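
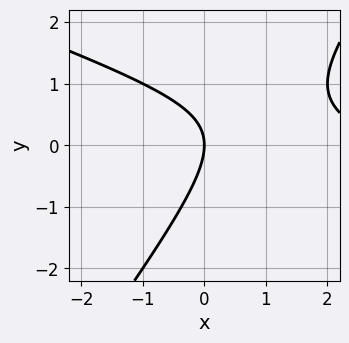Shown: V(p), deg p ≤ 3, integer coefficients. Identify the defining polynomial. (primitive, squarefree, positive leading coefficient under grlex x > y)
(a) deg p = 2. A generic line meets the curve in up to 2 points.
(b) Against the integer gridlines: it meets the x-axis at x = 0 (among the integer gridlines); it meets the y-axis at y = 0 (among the integer gridlines).
(c) Solving for integer coefficients yields p as stated.

x^2 + 2*x*y - 2*y^2 - 3*x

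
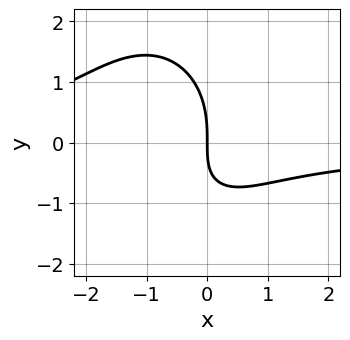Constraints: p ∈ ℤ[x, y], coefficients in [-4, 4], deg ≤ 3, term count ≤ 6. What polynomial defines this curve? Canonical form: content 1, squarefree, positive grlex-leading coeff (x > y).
Degree: the shape is more complex than any degree-2 curve, so deg p = 3.
From the visible intercepts: it meets the y-axis at y = 0 (among the integer gridlines); it crosses the x-axis at the gridline x = 0.
Together with the visible shape, these determine p as stated.

2*x^2*y + y^3 + 2*x*y + 3*x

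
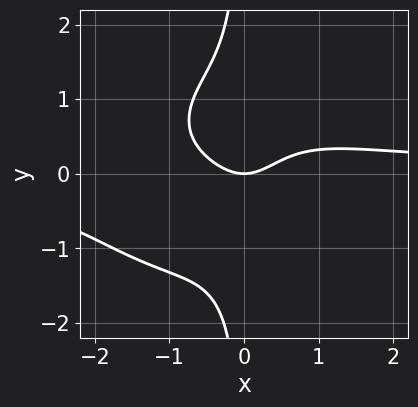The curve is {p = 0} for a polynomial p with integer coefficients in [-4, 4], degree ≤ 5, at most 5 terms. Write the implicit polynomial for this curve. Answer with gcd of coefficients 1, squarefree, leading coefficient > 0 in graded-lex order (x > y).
(a) deg p = 4. The shape is more complex than any degree-3 curve.
(b) Reading off the gridlines: one x-axis crossing is at x = 0; one y-axis crossing is at y = 0.
(c) These observations pin down the coefficients.

x^3*y + x*y^3 + x^2*y - x^2 + y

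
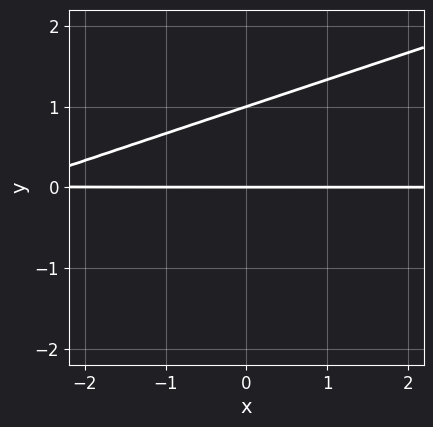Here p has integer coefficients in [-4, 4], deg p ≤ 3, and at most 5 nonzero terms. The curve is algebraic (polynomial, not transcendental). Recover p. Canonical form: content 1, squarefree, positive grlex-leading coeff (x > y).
(a) deg p = 2.
(b) Against the integer gridlines: the y-axis gridline crossings are at y ∈ {0, 1}; the visible x-axis segment lies entirely on the curve.
(c) Together with the visible shape, these determine p as stated.

x*y - 3*y^2 + 3*y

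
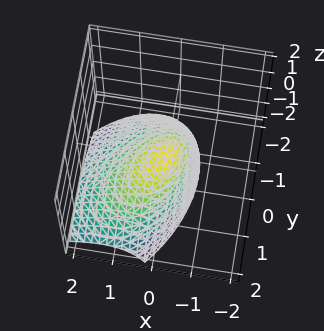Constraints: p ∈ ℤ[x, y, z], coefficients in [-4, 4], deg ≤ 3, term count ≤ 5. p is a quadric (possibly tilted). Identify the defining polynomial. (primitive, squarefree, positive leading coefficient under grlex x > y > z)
1. deg p = 2.
2. Checking where it meets the axes: one z-axis crossing is at z = 0; it meets the y-axis at y = 0 (among the integer gridlines).
3. Fitting integer coefficients to these (and the overall shape) gives p.

3*x^2 - 2*x*y + 3*x*z + 2*y^2 + 3*z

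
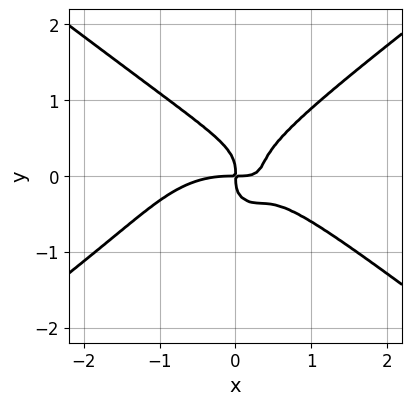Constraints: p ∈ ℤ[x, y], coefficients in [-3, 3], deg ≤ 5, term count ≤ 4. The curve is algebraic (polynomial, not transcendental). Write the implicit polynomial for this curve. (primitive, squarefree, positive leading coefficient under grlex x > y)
First, deg p = 4.
Then, from the visible intercepts: it crosses the x-axis at the gridline x = 0; it crosses the y-axis at the gridline y = 0.
Finally, assembling these constraints gives the stated polynomial.

x^4 - 3*y^4 + 2*x^2*y - x*y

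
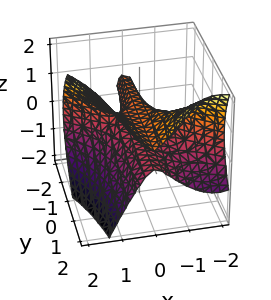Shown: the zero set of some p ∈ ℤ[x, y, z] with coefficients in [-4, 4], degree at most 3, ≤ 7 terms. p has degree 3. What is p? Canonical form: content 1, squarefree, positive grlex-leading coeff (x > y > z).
2*x^3 + 3*x^2*y - x*z - 3*z^2 + 2*z

deg p = 3. A generic line meets the surface in up to 3 points.
Checking where it meets the axes: it crosses the z-axis at the gridline z = 0; it crosses the x-axis at the gridline x = 0; every point of the y-axis in the box is on the surface.
Together with the visible shape, these determine p as stated.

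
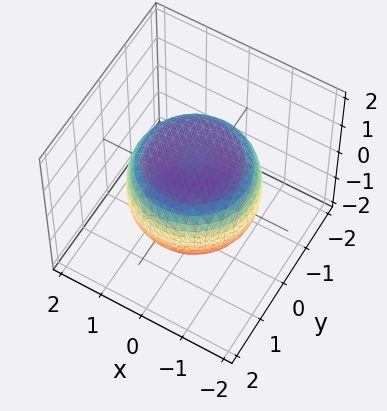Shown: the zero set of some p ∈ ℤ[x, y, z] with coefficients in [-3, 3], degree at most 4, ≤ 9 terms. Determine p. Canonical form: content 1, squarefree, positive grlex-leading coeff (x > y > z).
Degree: the shape is more complex than any degree-3 surface, so deg p = 4.
Symmetries: the surface is invariant under rotation about z: p = q(x² + y², z).
Observable constraints: a circular section at z = -1 has radius exactly 1; the z-axis gridline crossings are at z ∈ {-1, 1}.
Solving for integer coefficients yields p as stated.

x^4 + 2*x^2*y^2 + y^4 - x^2 - y^2 + 2*z^2 - 2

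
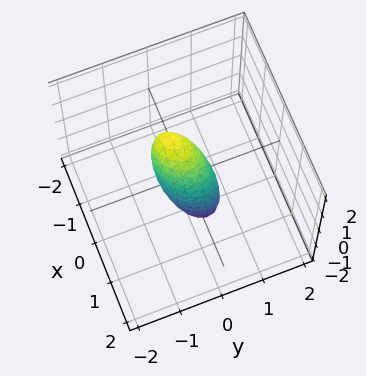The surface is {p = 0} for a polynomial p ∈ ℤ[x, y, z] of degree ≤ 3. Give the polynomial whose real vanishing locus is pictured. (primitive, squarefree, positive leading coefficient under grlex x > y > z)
3*x^2 - 2*x*y + 2*x*z + 3*y^2 + z^2 - 1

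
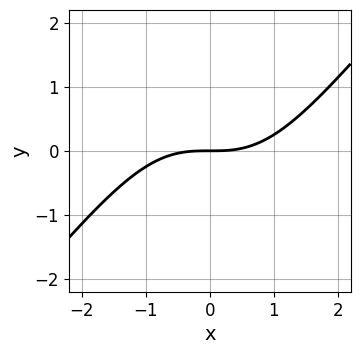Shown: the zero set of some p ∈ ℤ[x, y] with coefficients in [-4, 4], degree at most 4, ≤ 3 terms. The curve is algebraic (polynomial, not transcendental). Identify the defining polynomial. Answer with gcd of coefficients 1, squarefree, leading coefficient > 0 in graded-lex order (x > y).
(a) deg p = 3.
(b) From the axis intercepts and sections: it meets the x-axis at x = 0 (among the integer gridlines); it crosses the y-axis at the gridline y = 0.
(c) Together with the visible shape, these determine p as stated.

x^3 - x^2*y - 3*y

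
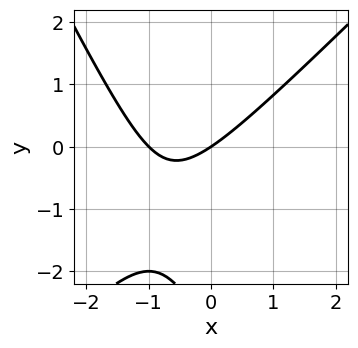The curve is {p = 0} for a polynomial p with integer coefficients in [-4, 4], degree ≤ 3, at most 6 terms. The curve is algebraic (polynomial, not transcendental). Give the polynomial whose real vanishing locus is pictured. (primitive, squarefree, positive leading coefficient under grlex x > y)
2*x^2 - x*y - y^2 + 2*x - 3*y

1. deg p = 2.
2. Reading off the gridlines: it crosses the y-axis at the gridline y = 0; among the integer gridlines, it crosses the x-axis at x ∈ {-1, 0}.
3. Together with the visible shape, these determine p as stated.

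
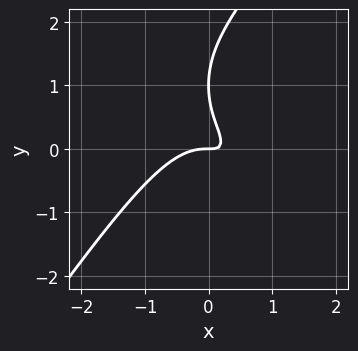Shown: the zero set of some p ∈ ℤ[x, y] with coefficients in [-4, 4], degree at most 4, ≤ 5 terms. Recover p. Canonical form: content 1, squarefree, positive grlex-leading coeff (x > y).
(a) deg p = 3. The shape is more complex than any degree-2 curve.
(b) Checking where it meets the axes: one x-axis crossing is at x = 0; among the integer gridlines, it crosses the y-axis at y ∈ {0, 1}.
(c) The integer polynomial consistent with all of this is the stated p.

3*x^3 - y^3 + 3*x*y + 2*y^2 - y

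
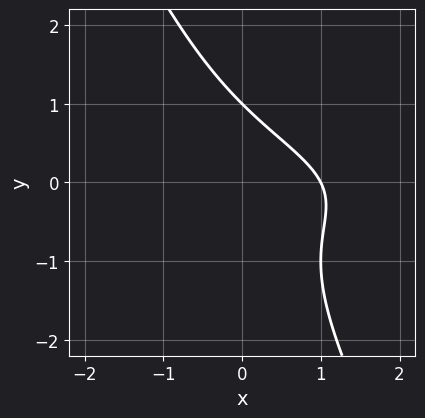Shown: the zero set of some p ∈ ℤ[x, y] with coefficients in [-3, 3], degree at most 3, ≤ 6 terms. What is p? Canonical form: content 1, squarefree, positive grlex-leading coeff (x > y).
2*x*y^2 + y^3 + 2*x + y - 2

First, degree: a generic line meets the curve in up to 3 points, so deg p = 3.
Next, from the visible intercepts: it crosses the y-axis at the gridline y = 1; one x-axis crossing is at x = 1.
Finally, solving for integer coefficients yields p as stated.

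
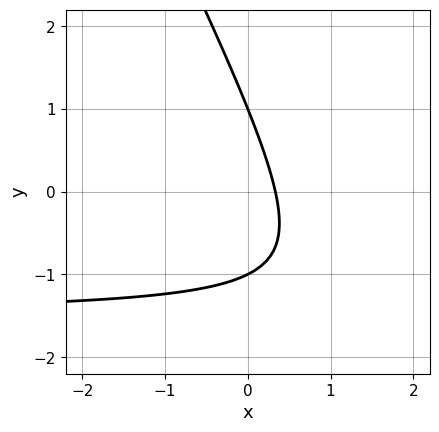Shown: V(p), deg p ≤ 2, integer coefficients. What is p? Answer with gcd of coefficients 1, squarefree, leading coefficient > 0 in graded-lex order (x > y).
(a) The degree is 2 — the shape is more complex than any degree-1 curve.
(b) Reading off the gridlines: the y-axis gridline crossings are at y ∈ {-1, 1}.
(c) Putting this together gives p.

2*x*y + y^2 + 3*x - 1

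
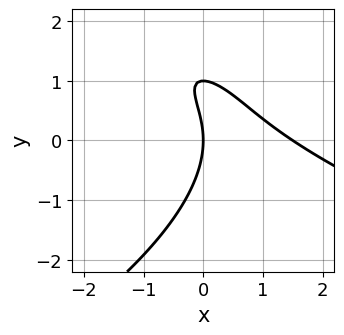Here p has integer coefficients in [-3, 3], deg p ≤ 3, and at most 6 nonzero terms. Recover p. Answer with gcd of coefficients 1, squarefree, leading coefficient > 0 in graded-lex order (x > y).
1. The degree is 3 — the shape is more complex than any degree-2 curve.
2. From the axis intercepts and sections: among the integer gridlines, it crosses the y-axis at y ∈ {0, 1}; one x-axis crossing is at x = 0.
3. Solving for integer coefficients yields p as stated.

y^3 + 2*x^2 + 3*x*y - y^2 - 3*x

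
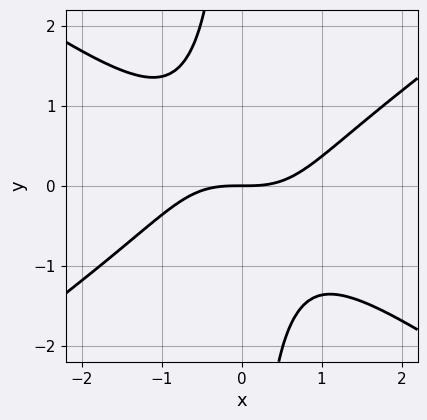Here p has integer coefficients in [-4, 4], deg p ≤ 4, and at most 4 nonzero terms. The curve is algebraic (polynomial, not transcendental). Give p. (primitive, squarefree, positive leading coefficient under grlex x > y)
x^3 - 2*x*y^2 - 2*y

(a) deg p = 3. A generic line meets the curve in up to 3 points.
(b) From the visible intercepts: it crosses the x-axis at the gridline x = 0; it crosses the y-axis at the gridline y = 0.
(c) These observations pin down the coefficients.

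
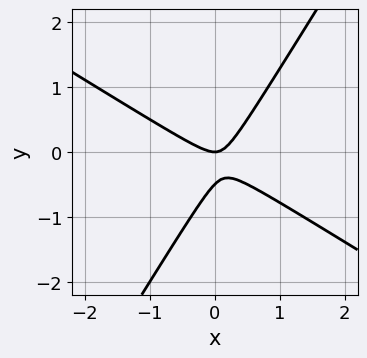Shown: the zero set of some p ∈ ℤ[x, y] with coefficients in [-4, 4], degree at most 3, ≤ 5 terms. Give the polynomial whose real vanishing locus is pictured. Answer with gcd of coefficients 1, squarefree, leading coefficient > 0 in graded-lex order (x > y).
The degree is 2 — no degree-1 curve has this shape.
Reading off the gridlines: it meets the x-axis at x = 0 (among the integer gridlines); one y-axis crossing is at y = 0.
Matching integer coefficients to the picture gives p.

2*x^2 + 2*x*y - 2*y^2 - y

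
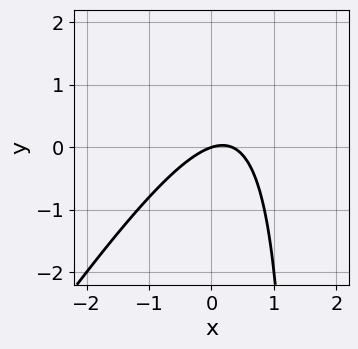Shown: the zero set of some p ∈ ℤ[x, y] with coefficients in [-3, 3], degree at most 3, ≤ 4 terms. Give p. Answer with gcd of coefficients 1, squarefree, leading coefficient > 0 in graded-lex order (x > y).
3*x^2 - 2*x*y - x + 3*y

Degree: a generic line meets the curve in up to 2 points, so deg p = 2.
Reading off the gridlines: one x-axis crossing is at x = 0; it crosses the y-axis at the gridline y = 0.
Fitting integer coefficients to these (and the overall shape) gives p.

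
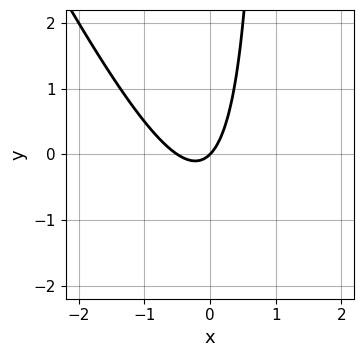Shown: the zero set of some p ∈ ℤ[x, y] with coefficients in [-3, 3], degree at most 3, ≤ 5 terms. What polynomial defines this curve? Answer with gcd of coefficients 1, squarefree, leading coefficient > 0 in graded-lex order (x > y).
2*x^2 + x*y + x - y

deg p = 2.
Observable constraints: it crosses the y-axis at the gridline y = 0; it crosses the x-axis at the gridline x = 0.
Solving for integer coefficients yields p as stated.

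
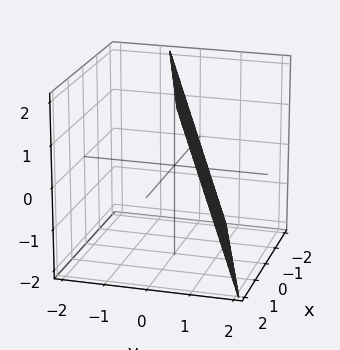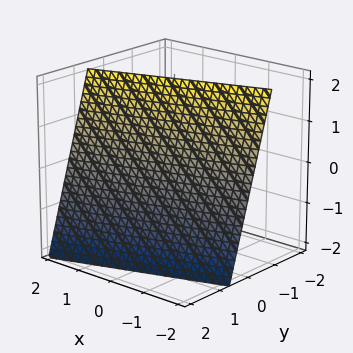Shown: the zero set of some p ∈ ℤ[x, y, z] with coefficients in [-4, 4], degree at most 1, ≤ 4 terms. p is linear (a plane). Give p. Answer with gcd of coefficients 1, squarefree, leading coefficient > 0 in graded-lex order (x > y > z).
First, the degree is 1 — every cross-section is a straight line — this is a plane.
Then, against the integer gridlines: it meets the x-axis at x = -2 (among the integer gridlines); it meets the z-axis at z = 2 (among the integer gridlines).
Finally, together with the visible shape, these determine p as stated.

x - 3*y - z + 2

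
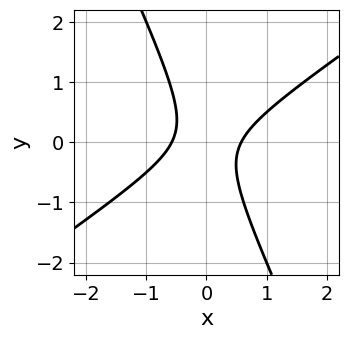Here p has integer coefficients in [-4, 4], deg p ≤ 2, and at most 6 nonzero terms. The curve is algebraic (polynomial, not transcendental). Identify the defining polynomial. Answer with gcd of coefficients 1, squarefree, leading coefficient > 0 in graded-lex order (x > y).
3*x^2 - 3*x*y - 2*y^2 - 1

First, deg p = 2. No degree-1 curve has this shape.
Next, reading off the gridlines: no y-intercept at any integer in the box.
Finally, solving for integer coefficients yields p as stated.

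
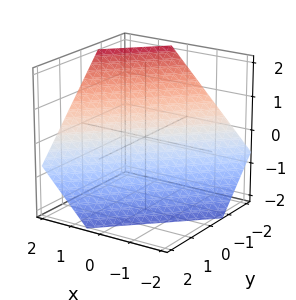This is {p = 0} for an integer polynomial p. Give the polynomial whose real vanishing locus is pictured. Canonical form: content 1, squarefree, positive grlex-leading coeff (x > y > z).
First, degree: every cross-section is a straight line — this is a plane, so deg p = 1.
Finally, matching integer coefficients to the picture gives p.

3*x - 3*y - 3*z - 2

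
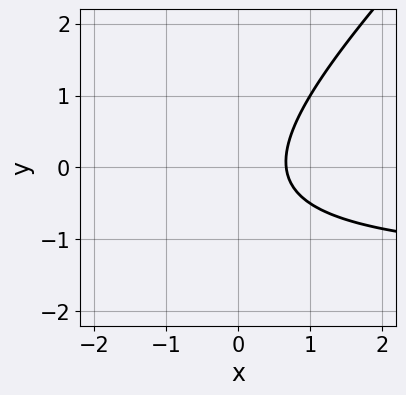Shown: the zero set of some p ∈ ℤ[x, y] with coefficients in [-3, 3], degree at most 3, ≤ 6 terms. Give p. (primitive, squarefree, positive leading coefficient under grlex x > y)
2*x*y - 2*y^2 + 3*x - y - 2

1. deg p = 2.
2. Checking where it meets the axes: no y-intercept at any integer in the box.
3. The integer polynomial consistent with all of this is the stated p.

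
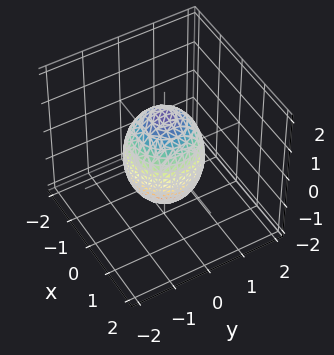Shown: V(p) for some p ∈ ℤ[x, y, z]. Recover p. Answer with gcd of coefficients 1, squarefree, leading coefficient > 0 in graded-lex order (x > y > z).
2*x^2 + 2*y^2 + z^2 - 2

1. The degree is 2 — no degree-1 surface has this shape.
2. By symmetry, every cross-section ⟂ z is a circle, so x, y appear only via x² + y².
3. Checking where it meets the axes: the x-axis gridline crossings are at x ∈ {-1, 1}; among the integer gridlines, it crosses the y-axis at y ∈ {-1, 1}.
4. Assembling these constraints gives the stated polynomial.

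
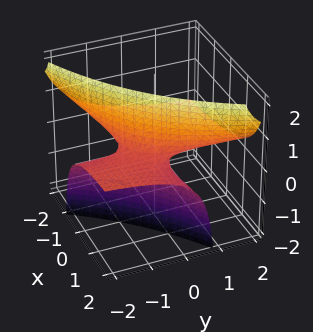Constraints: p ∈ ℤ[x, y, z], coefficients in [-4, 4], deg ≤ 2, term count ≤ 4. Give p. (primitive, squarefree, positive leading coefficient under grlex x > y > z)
x*y + 3*x*z - 3*y*z - 3*z

The degree is 2 — the shape is more complex than any degree-1 surface.
Observable constraints: every point of the x-axis in the box is on the surface; it crosses the z-axis at the gridline z = 0; every point of the y-axis in the box is on the surface.
Solving for integer coefficients yields p as stated.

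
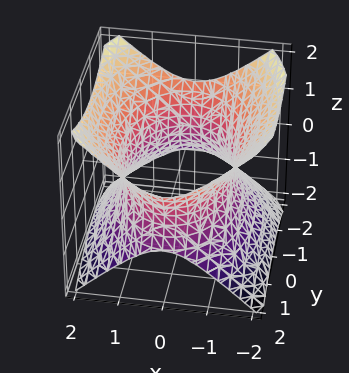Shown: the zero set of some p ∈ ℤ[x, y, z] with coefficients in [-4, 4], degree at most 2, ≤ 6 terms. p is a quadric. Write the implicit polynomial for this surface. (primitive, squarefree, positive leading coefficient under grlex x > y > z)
2*x^2 + y^2 - 2*z^2 - 3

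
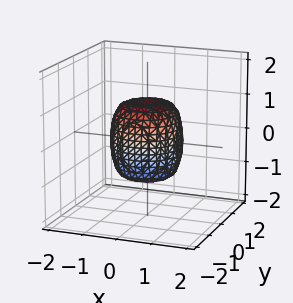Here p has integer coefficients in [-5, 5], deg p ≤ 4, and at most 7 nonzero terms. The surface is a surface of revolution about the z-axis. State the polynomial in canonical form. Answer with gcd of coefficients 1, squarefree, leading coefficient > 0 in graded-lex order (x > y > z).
First, the degree is 4 — the shape is more complex than any degree-3 surface.
Then, symmetry: the z-axis is an axis of rotation, so x and y enter only as x² + y².
Then, against the integer gridlines: a circular section at z = 1 has radius between 0 and 1; the x-axis gridline crossings are at x ∈ {-1, 1}.
Finally, the integer polynomial consistent with all of this is the stated p. Check: (0, -1, 0) on the y-axis lies on the surface, and p(0, -1, 0) = 0. ✓

2*x^4 + 4*x^2*y^2 + 2*y^4 - x^2 - y^2 + z^2 - 1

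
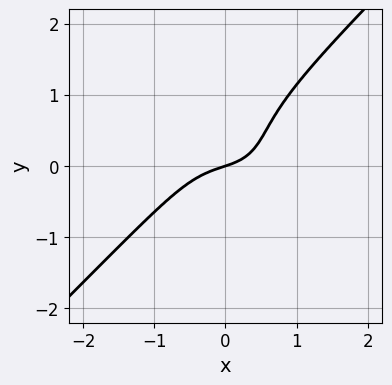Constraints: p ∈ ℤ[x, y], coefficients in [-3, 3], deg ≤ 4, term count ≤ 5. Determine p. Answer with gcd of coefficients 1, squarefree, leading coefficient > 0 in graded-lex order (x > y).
3*x^3 - 3*y^3 + 3*y^2 + x - 3*y

1. Degree: a generic line meets the curve in up to 3 points, so deg p = 3.
2. From the visible intercepts: one x-axis crossing is at x = 0; it meets the y-axis at y = 0 (among the integer gridlines).
3. Assembling these constraints gives the stated polynomial.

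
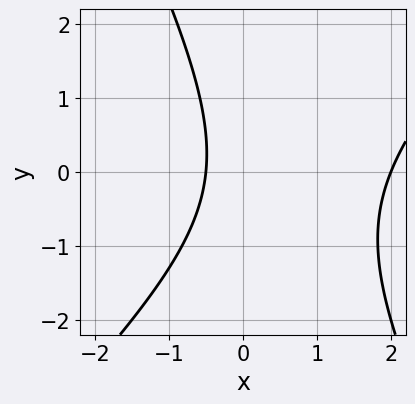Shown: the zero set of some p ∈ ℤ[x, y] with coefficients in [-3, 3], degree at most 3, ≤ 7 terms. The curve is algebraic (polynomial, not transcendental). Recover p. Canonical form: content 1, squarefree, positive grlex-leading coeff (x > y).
2*x^2 - x*y - y^2 - 3*x - 2

First, deg p = 2.
Then, checking where it meets the axes: it misses every integer gridline on the y-axis; one x-axis crossing is at x = 2.
Finally, the integer polynomial consistent with all of this is the stated p.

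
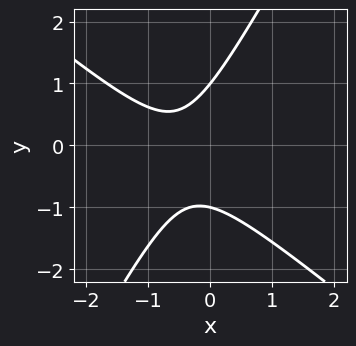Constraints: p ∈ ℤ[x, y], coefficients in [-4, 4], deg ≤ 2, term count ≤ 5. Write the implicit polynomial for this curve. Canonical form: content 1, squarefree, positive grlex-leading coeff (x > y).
3*x^2 + 2*x*y - 2*y^2 + 3*x + 2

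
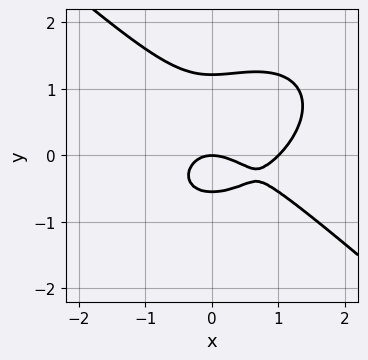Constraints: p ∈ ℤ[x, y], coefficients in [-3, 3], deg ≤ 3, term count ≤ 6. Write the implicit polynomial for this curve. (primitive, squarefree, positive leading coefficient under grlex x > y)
(a) The degree is 3 — a generic line meets the curve in up to 3 points.
(b) From the axis intercepts and sections: among the integer gridlines, it crosses the x-axis at x ∈ {0, 1}; it meets the y-axis at y = 0 (among the integer gridlines).
(c) Matching integer coefficients to the picture gives p.

2*x^3 + 3*y^3 - 2*x^2 - 2*y^2 - 2*y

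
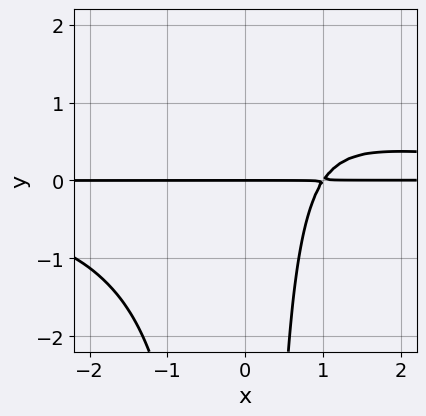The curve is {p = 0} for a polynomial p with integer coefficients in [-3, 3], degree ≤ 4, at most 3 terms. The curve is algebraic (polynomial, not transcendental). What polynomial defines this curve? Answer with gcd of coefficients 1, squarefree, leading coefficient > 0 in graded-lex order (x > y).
(a) Degree: a generic line meets the curve in up to 4 points, so deg p = 4.
(b) Reading off the gridlines: one y-axis crossing is at y = 0; the visible x-axis segment lies entirely on the curve.
(c) Solving for integer coefficients yields p as stated.

2*x^2*y^2 - 3*x*y + 3*y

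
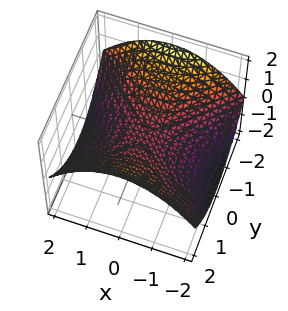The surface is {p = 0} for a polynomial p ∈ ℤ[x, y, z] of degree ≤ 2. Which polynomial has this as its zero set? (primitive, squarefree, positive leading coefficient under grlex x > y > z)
x^2 - y^2 + 3*z

(a) deg p = 2. A saddle surface; a quadric.
(b) Symmetries: the y ↦ −y reflection is a symmetry, so y appears only in even powers; mirror symmetry x ↦ −x ⇒ only even powers of x.
(c) Observable constraints: it crosses the x-axis at the gridline x = 0; one y-axis crossing is at y = 0; one z-axis crossing is at z = 0.
(d) Together with the visible shape, these determine p as stated.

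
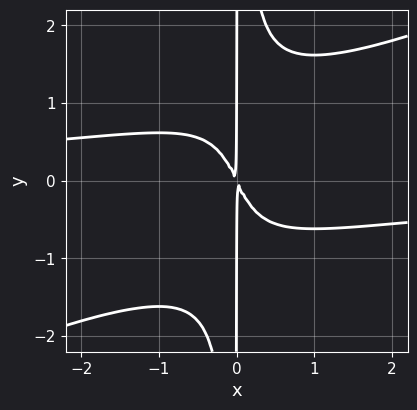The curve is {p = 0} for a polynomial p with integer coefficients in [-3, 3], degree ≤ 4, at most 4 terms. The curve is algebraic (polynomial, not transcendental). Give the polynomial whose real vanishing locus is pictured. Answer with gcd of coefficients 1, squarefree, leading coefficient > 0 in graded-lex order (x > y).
x^3*y - 2*x^2*y^2 + 2*x^2 + x*y

First, deg p = 4.
Then, reading off the gridlines: every point of the y-axis in the box is on the curve.
Finally, putting this together gives p.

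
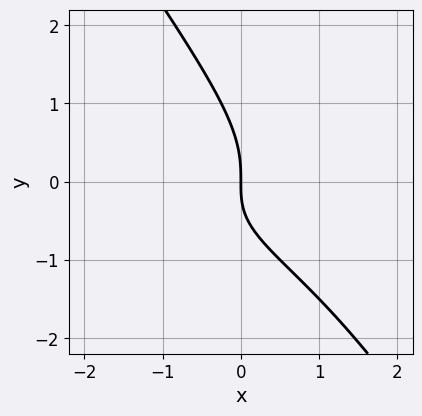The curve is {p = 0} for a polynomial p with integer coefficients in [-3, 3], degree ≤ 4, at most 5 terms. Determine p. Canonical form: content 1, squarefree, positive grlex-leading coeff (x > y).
(a) Degree: a generic line meets the curve in up to 3 points, so deg p = 3.
(b) From the axis intercepts and sections: one x-axis crossing is at x = 0; one y-axis crossing is at y = 0.
(c) Matching integer coefficients to the picture gives p.

3*x*y^2 + 2*y^3 + 2*x*y + 3*x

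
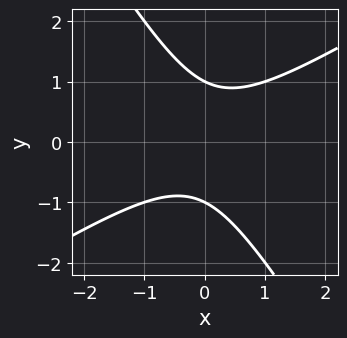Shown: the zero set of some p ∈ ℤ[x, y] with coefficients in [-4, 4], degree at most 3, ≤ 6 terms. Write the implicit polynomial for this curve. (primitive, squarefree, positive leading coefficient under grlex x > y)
x^2 - x*y - y^2 + 1

deg p = 2. No degree-1 curve has this shape.
Checking where it meets the axes: it misses every integer gridline on the x-axis; the y-axis gridline crossings are at y ∈ {-1, 1}.
These observations pin down the coefficients.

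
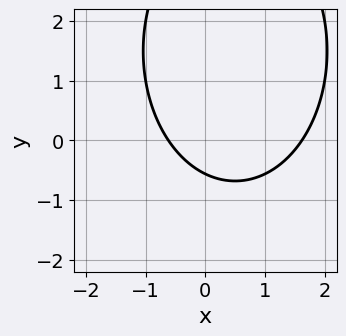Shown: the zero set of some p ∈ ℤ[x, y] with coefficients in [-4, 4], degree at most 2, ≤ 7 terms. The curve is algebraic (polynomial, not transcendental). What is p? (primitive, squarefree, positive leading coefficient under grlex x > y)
deg p = 2. A generic line meets the curve in up to 2 points.
The integer polynomial consistent with all of this is the stated p.

2*x^2 + y^2 - 2*x - 3*y - 2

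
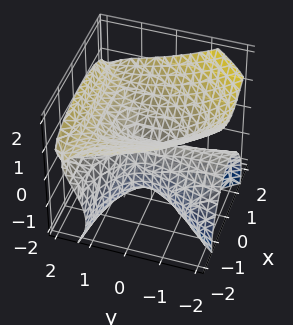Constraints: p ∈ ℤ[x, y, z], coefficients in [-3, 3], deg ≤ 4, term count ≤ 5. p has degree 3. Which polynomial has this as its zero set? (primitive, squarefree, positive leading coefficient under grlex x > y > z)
1. Degree: the shape is more complex than any degree-2 surface, so deg p = 3.
2. From the axis intercepts and sections: it meets the x-axis at x = 0 (among the integer gridlines); every point of the y-axis in the box is on the surface.
3. These observations pin down the coefficients.

2*x^2*y - 2*y^2*z + 2*z^3 - 3*x^2 + 3*z^2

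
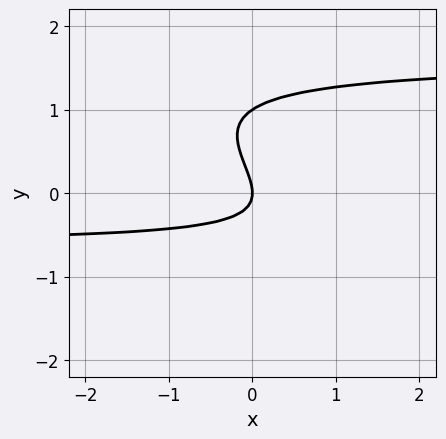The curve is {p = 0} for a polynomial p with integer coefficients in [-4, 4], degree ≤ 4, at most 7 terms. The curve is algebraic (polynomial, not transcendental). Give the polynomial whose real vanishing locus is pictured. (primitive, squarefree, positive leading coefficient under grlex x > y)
2*x*y^2 + 3*y^3 - 2*x*y - 3*y^2 - 2*x

First, deg p = 3.
Then, from the axis intercepts and sections: the y-axis gridline crossings are at y ∈ {0, 1}; it meets the x-axis at x = 0 (among the integer gridlines).
Finally, solving for integer coefficients yields p as stated.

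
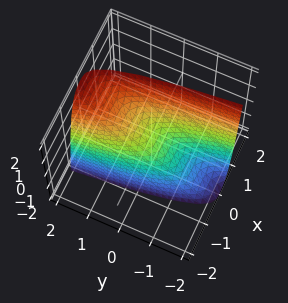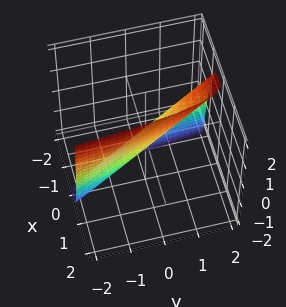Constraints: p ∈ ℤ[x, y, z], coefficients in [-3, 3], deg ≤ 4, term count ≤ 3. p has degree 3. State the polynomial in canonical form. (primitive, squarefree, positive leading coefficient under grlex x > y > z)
3*x^3 + y - z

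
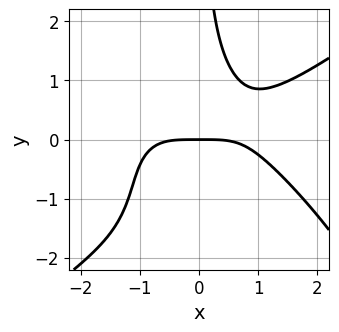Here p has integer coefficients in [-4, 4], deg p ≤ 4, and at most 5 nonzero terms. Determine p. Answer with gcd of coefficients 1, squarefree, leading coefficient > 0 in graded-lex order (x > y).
1. The degree is 4 — a generic line meets the curve in up to 4 points.
2. Reading off the gridlines: it crosses the x-axis at the gridline x = 0; one y-axis crossing is at y = 0.
3. The integer polynomial consistent with all of this is the stated p.

x^4 - x^2*y^2 - x*y^3 - 3*x*y^2 + 3*y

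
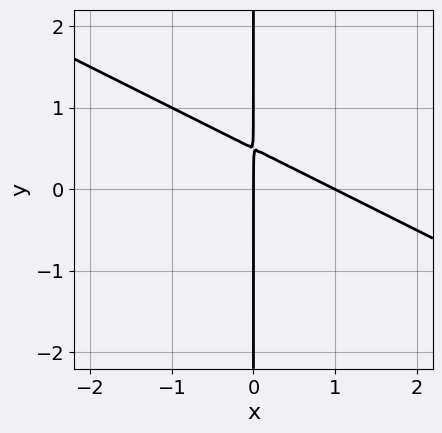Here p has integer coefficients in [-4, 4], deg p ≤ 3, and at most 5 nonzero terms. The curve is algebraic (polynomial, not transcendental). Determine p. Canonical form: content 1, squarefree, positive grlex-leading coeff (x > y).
x^2 + 2*x*y - x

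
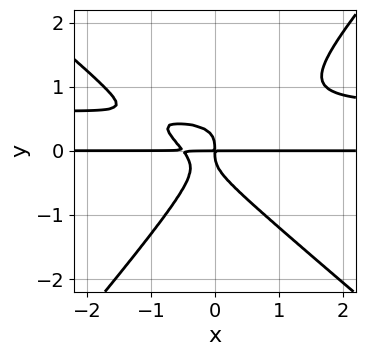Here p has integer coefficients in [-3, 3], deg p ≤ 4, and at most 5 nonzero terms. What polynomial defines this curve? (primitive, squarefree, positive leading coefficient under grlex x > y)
The degree is 4 — a generic line meets the curve in up to 4 points.
Checking where it meets the axes: the visible x-axis segment lies entirely on the curve.
Matching integer coefficients to the picture gives p.

3*x^2*y^2 + x*y^3 - 3*y^4 - 2*x^2*y - x*y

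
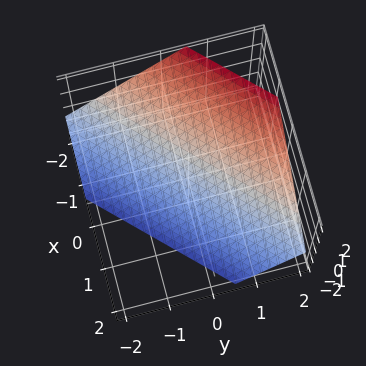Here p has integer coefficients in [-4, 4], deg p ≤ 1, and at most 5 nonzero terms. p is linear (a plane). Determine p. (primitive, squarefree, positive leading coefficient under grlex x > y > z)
3*x - 3*y + 3*z + 2

The degree is 1 — the surface is flat (a plane).
Solving for integer coefficients yields p as stated.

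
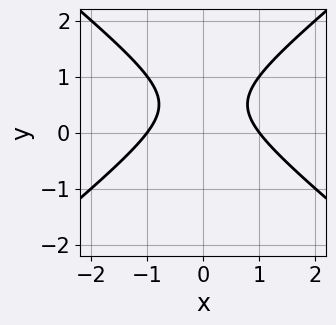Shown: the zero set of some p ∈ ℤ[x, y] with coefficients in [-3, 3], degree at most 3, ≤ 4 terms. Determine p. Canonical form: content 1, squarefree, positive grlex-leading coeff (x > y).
2*x^2 - 3*y^2 + 3*y - 2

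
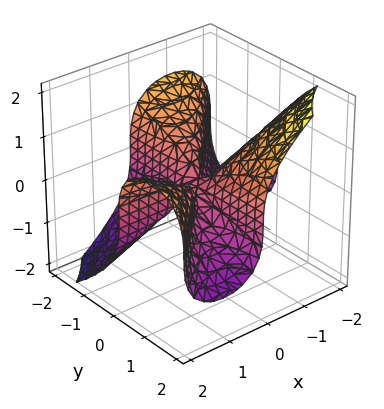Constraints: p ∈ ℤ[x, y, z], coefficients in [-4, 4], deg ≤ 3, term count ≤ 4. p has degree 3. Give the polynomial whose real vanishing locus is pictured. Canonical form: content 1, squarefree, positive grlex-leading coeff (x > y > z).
x^2*y - x*y^2 - z^3

First, deg p = 3. A generic line meets the surface in up to 3 points.
Next, observable constraints: every point of the y-axis in the box is on the surface; it crosses the z-axis at the gridline z = 0.
Finally, these observations pin down the coefficients. Check: (1, 0, 0) on the x-axis lies on the surface, and p(1, 0, 0) = 0. ✓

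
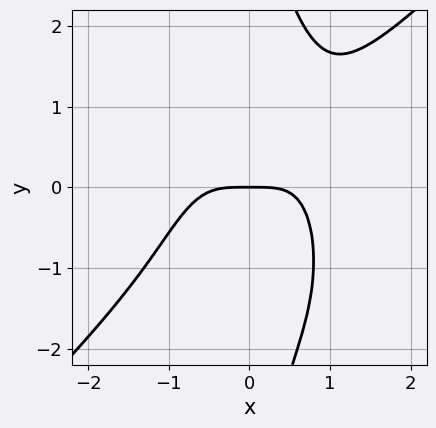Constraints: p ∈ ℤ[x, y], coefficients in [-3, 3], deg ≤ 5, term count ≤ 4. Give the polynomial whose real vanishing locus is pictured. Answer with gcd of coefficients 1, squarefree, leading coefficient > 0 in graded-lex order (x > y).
1. Degree: no degree-3 curve has this shape, so deg p = 4.
2. From the axis intercepts and sections: it meets the y-axis at y = 0 (among the integer gridlines); it meets the x-axis at x = 0 (among the integer gridlines).
3. Assembling these constraints gives the stated polynomial.

3*x^4 - 2*x^3*y - x*y^3 + 3*y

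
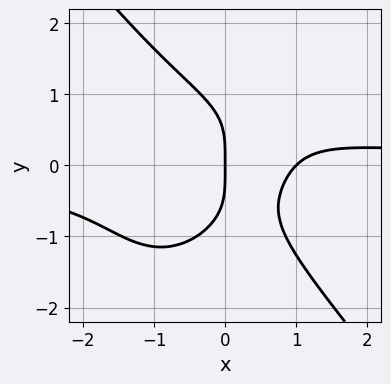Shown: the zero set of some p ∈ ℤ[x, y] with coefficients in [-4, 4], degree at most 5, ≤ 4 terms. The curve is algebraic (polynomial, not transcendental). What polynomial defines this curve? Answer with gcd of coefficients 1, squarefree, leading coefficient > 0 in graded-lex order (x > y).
2*x^3*y + y^4 - 2*x^2 + 2*x

First, deg p = 4. No degree-3 curve has this shape.
Then, reading off the gridlines: the x-axis gridline crossings are at x ∈ {0, 1}; it meets the y-axis at y = 0 (among the integer gridlines).
Finally, fitting integer coefficients to these (and the overall shape) gives p.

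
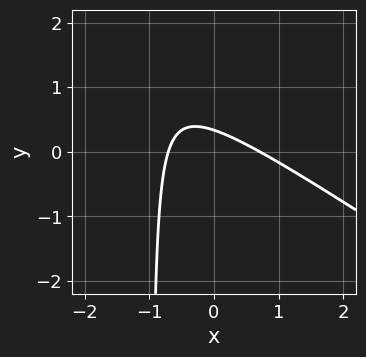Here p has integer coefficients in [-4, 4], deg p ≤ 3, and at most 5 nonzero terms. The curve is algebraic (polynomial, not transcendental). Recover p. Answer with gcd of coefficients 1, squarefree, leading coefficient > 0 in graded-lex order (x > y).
Degree: the shape is more complex than any degree-1 curve, so deg p = 2.
Putting this together gives p.

2*x^2 + 3*x*y + 3*y - 1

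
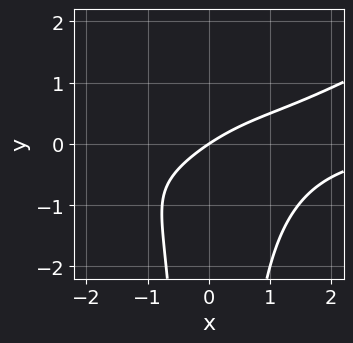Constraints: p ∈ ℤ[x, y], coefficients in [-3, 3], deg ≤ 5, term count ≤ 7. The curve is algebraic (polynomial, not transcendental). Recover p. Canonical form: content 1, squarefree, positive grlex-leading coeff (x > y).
x^3*y - 2*x^2*y^2 - x*y + 2*x - 3*y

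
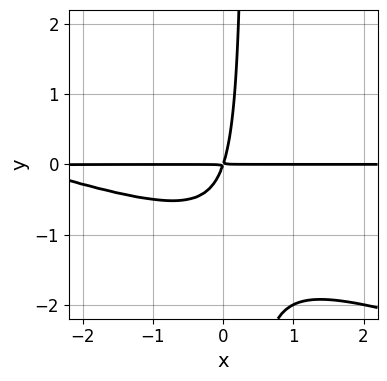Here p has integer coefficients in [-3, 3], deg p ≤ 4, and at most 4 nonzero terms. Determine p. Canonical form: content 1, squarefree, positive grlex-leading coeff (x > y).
x^2*y + 3*x*y^2 + 3*x*y - y^2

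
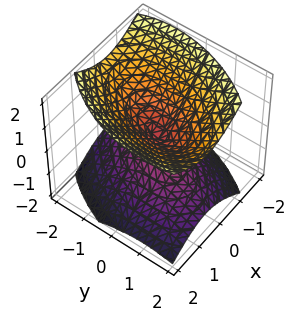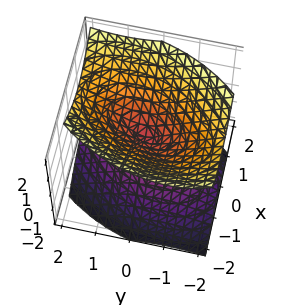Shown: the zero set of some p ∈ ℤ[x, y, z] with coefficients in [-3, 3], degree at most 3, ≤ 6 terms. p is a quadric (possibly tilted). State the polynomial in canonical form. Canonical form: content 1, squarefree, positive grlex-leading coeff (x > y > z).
deg p = 2. The shape is more complex than any degree-1 surface.
Checking where it meets the axes: one z-axis crossing is at z = 0; it crosses the y-axis at the gridline y = 0; it crosses the x-axis at the gridline x = 0.
Assembling these constraints gives the stated polynomial.

2*x^2 - x*y + y^2 - 2*z^2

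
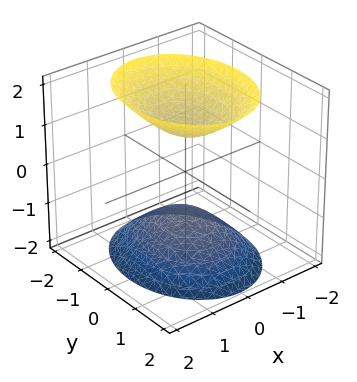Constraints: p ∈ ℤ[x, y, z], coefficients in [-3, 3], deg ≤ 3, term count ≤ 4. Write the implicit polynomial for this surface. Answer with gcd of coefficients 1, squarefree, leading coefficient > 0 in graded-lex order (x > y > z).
3*x^2 + 2*y^2 - 2*z^2 + 2

First, I count 2 distinct pieces. Treating them together as one polynomial.
Then, degree: two separate bowl-shaped sheets opening away from each other; a quadric, so deg p = 2.
Then, symmetries: the z ↦ −z reflection is a symmetry, so z appears only in even powers; mirror symmetry x ↦ −x ⇒ only even powers of x; mirror symmetry y ↦ −y ⇒ only even powers of y.
Then, observable constraints: no y-intercept at any integer in the box; the surface avoids every integer x-axis point in the box; the z-axis gridline crossings are at z ∈ {-1, 1}.
Finally, assembling these constraints gives the stated polynomial.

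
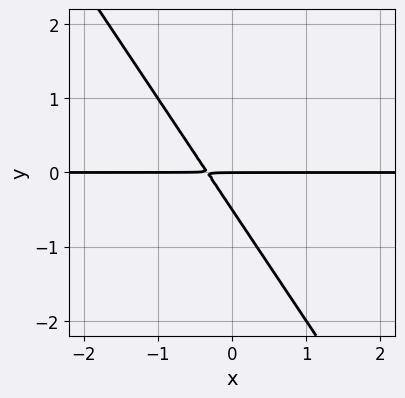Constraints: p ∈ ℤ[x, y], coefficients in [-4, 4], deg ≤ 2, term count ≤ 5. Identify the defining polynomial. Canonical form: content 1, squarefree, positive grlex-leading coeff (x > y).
3*x*y + 2*y^2 + y

The degree is 2 — no degree-1 curve has this shape.
Observable constraints: it crosses the y-axis at the gridline y = 0; the visible x-axis segment lies entirely on the curve.
The integer polynomial consistent with all of this is the stated p.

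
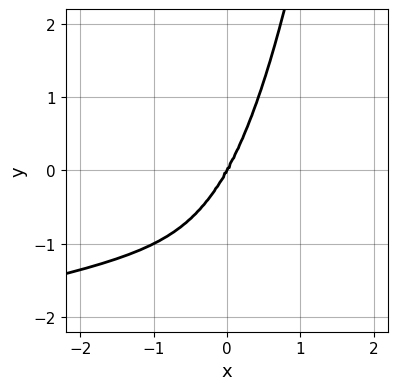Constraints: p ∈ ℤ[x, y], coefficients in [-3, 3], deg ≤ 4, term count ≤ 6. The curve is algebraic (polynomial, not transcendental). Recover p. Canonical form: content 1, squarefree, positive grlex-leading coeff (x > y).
3*x^2*y^2 + 2*x^3 + 3*x*y^2 - 2*y^3

deg p = 4.
Against the integer gridlines: it crosses the y-axis at the gridline y = 0; it crosses the x-axis at the gridline x = 0.
Matching integer coefficients to the picture gives p.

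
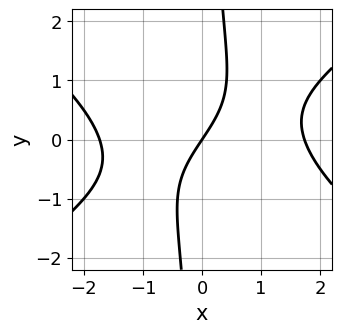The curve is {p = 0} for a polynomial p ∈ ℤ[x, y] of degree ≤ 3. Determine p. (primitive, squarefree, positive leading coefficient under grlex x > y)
x^3 - 2*x*y^2 - 3*x + 2*y

1. deg p = 3.
2. From the visible intercepts: one x-axis crossing is at x = 0; it meets the y-axis at y = 0 (among the integer gridlines).
3. Assembling these constraints gives the stated polynomial.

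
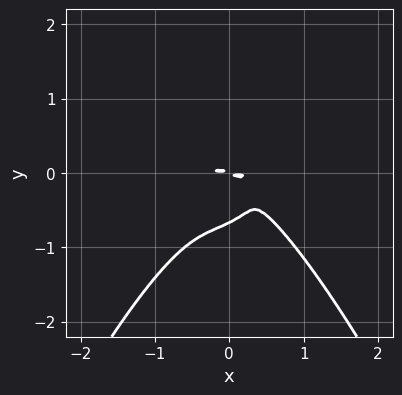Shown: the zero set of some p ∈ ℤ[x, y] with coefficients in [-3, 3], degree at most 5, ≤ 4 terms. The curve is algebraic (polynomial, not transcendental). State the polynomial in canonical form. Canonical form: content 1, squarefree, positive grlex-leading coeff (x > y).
3*x^4 + 3*y^3 + x*y + 2*y^2

1. The degree is 4 — no degree-3 curve has this shape.
2. Matching integer coefficients to the picture gives p.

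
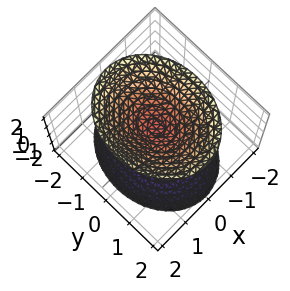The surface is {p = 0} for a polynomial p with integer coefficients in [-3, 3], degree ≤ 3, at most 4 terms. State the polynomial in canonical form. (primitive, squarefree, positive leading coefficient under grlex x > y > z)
3*x^2 + 2*y^2 - 2*z^2 + 1

1. I count 2 distinct pieces. They look like related sheets of one shape, so recover p as a whole.
2. The degree is 2 — two separate bowl-shaped sheets opening away from each other; a quadric.
3. Symmetries: the y ↦ −y reflection is a symmetry, so y appears only in even powers; the z ↦ −z reflection is a symmetry, so z appears only in even powers; it's symmetric under x → −x, forcing even powers of x.
4. From the axis intercepts and sections: it misses every integer gridline on the x-axis; it misses every integer gridline on the y-axis.
5. These observations pin down the coefficients.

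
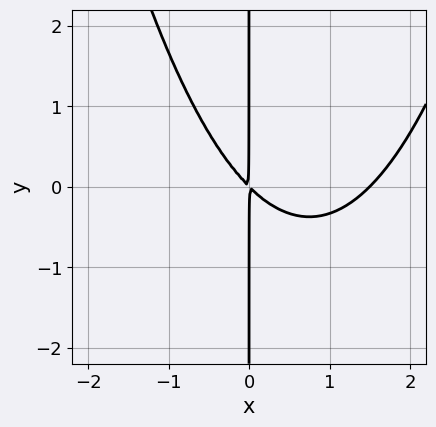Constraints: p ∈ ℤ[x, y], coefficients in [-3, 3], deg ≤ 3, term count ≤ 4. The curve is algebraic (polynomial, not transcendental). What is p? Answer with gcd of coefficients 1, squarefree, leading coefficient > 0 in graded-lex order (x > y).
2*x^3 - 3*x^2 - 3*x*y

The degree is 3 — no degree-2 curve has this shape.
From the visible intercepts: every point of the y-axis in the box is on the curve.
Fitting integer coefficients to these (and the overall shape) gives p.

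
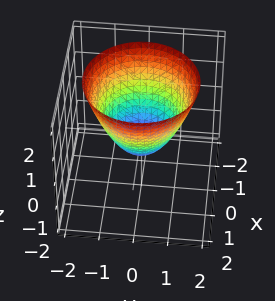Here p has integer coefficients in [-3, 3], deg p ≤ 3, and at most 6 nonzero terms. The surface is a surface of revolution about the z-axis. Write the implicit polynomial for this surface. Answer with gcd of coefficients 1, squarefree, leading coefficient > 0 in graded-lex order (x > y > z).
1. The degree is 2 — the shape is more complex than any degree-1 surface.
2. Symmetries: every cross-section ⟂ z is a circle, so x, y appear only via x² + y².
3. Observable constraints: a circular section at z = 0 has radius between 0 and 1.
4. Putting this together gives p.

3*x^2 + 3*y^2 - 3*z - 2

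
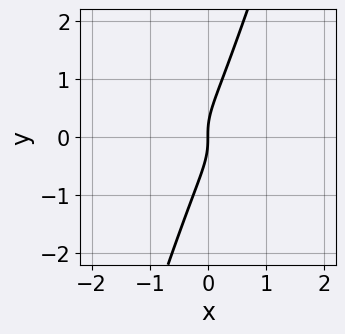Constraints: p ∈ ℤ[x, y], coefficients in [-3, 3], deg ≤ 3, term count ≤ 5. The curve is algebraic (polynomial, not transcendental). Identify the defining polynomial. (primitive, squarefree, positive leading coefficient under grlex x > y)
1. Degree: no degree-2 curve has this shape, so deg p = 3.
2. Observable constraints: one y-axis crossing is at y = 0; it crosses the x-axis at the gridline x = 0.
3. Solving for integer coefficients yields p as stated.

3*x*y^2 - y^3 + x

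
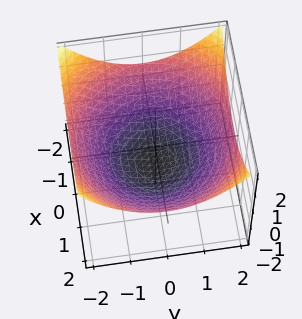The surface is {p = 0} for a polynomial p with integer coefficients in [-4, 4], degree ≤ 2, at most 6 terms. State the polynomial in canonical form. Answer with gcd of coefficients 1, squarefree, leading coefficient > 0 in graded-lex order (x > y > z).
1. Degree: a generic line meets the surface in up to 2 points, so deg p = 2.
2. Symmetry: the z-axis is an axis of rotation, so x and y enter only as x² + y².
3. From the visible intercepts: a circular section at z = 0 has radius between 1 and 2; it crosses the z-axis at the gridline z = -1.
4. Fitting integer coefficients to these (and the overall shape) gives p.

x^2 + y^2 - 3*z - 3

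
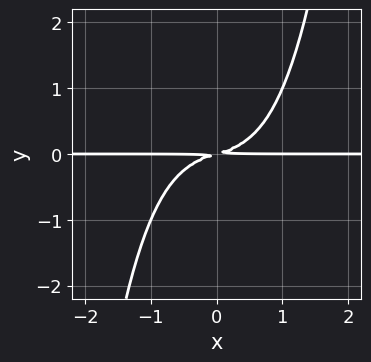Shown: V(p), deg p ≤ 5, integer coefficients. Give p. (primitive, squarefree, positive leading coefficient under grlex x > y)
First, degree: the shape is more complex than any degree-3 curve, so deg p = 4.
Next, from the visible intercepts: every point of the x-axis in the box is on the curve.
Finally, together with the visible shape, these determine p as stated.

2*x^3*y + x*y - 3*y^2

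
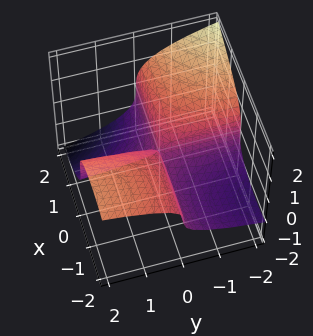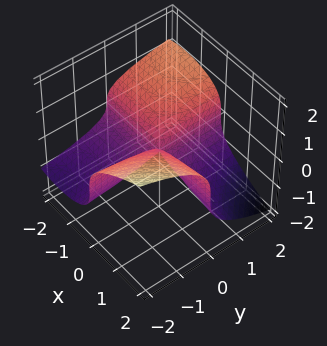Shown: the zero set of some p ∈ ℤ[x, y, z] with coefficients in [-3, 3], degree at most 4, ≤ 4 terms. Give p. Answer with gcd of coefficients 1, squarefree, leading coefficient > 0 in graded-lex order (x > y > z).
x^2*y + 3*z^3 + 3*x*y

Degree: a generic line meets the surface in up to 3 points, so deg p = 3.
Against the integer gridlines: every point of the y-axis in the box is on the surface; every point of the x-axis in the box is on the surface.
Fitting integer coefficients to these (and the overall shape) gives p.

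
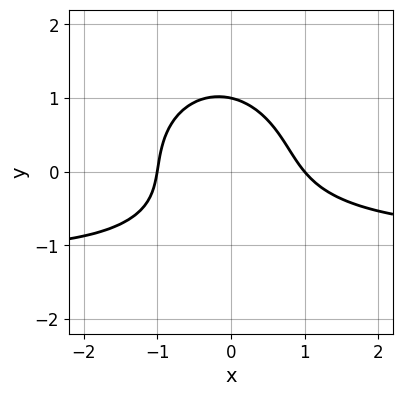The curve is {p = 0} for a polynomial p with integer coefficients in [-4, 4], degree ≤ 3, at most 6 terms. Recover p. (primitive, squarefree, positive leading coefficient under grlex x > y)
3*x^2*y + 3*y^3 + 3*x^2 + 2*x*y - 3

(a) deg p = 3. A generic line meets the curve in up to 3 points.
(b) From the axis intercepts and sections: one y-axis crossing is at y = 1; the x-axis gridline crossings are at x ∈ {-1, 1}.
(c) Putting this together gives p.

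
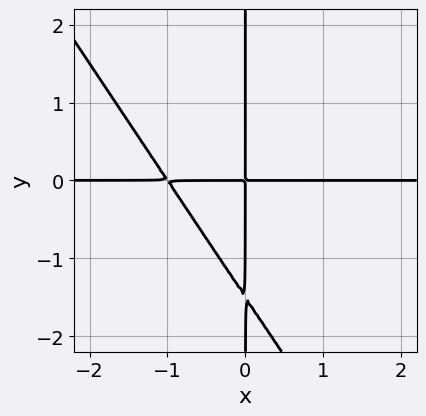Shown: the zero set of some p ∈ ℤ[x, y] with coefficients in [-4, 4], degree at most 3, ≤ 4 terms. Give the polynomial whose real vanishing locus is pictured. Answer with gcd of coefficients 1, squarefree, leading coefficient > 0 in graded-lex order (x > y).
3*x^2*y + 2*x*y^2 + 3*x*y

1. Degree: a generic line meets the curve in up to 3 points, so deg p = 3.
2. Reading off the gridlines: every point of the x-axis in the box is on the curve; the visible y-axis segment lies entirely on the curve.
3. These observations pin down the coefficients.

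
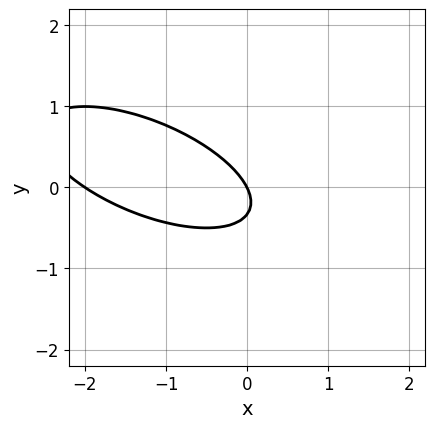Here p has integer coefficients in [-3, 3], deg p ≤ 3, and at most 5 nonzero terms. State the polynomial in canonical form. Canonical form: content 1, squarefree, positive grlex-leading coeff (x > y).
x^2 + 2*x*y + 3*y^2 + 2*x + y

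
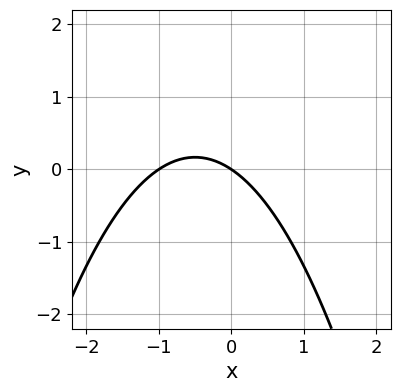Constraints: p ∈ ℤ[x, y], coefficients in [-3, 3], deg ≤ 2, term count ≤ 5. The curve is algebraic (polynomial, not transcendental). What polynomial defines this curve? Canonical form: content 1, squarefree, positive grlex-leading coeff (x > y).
2*x^2 + 2*x + 3*y

The degree is 2 — a generic line meets the curve in up to 2 points.
Checking where it meets the axes: the x-axis gridline crossings are at x ∈ {-1, 0}; it crosses the y-axis at the gridline y = 0.
Matching integer coefficients to the picture gives p.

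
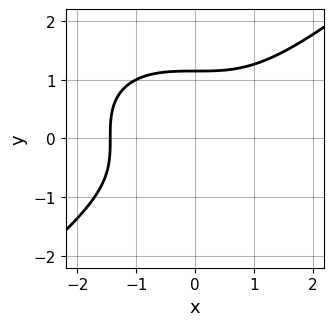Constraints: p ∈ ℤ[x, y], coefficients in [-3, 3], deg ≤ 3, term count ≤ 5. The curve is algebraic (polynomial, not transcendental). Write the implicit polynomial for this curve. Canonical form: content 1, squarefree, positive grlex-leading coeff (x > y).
x^3 - 2*y^3 + 3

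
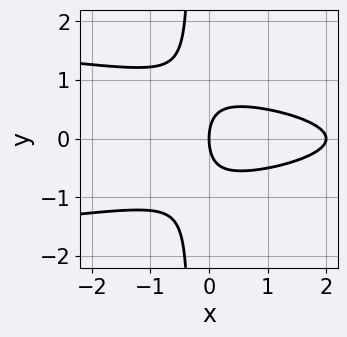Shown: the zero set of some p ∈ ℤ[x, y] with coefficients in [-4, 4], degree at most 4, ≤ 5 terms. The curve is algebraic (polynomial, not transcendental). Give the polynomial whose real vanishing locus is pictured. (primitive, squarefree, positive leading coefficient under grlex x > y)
First, degree: the shape is more complex than any degree-2 curve, so deg p = 3.
Next, symmetries: mirror symmetry y ↦ −y ⇒ only even powers of y.
Then, from the visible intercepts: among the integer gridlines, it crosses the x-axis at x ∈ {0, 2}; it crosses the y-axis at the gridline y = 0.
Finally, the integer polynomial consistent with all of this is the stated p.

3*x*y^2 + x^2 + y^2 - 2*x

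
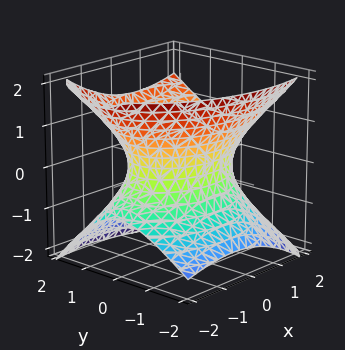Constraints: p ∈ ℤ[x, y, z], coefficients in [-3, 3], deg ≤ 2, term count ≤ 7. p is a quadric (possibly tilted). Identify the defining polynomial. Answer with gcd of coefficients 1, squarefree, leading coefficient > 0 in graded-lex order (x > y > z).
First, degree: a generic line meets the surface in up to 2 points, so deg p = 2.
Then, from the axis intercepts and sections: the y-axis gridline crossings are at y ∈ {-1, 1}; no z-intercept at any integer in the box.
Finally, assembling these constraints gives the stated polynomial.

x^2 - x*z + 2*y^2 - y*z - 2*z^2 - 2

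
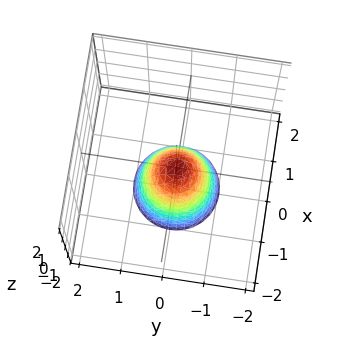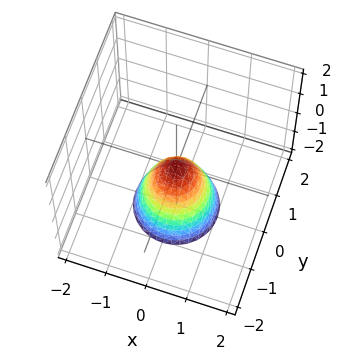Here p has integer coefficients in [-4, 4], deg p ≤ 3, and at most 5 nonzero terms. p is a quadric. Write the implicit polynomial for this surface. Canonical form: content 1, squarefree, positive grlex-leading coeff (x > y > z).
2*x^2 + 2*y^2 + z

First, the degree is 2 — a single bowl opening along one axis; a quadric.
Then, symmetries: rotational symmetry about the z-axis ⇒ p depends on x, y only through x² + y².
Next, from the axis intercepts and sections: it crosses the x-axis at the gridline x = 0; a circular section at z = -1 has radius between 0 and 1; one y-axis crossing is at y = 0; it meets the z-axis at z = 0 (among the integer gridlines).
Finally, putting this together gives p.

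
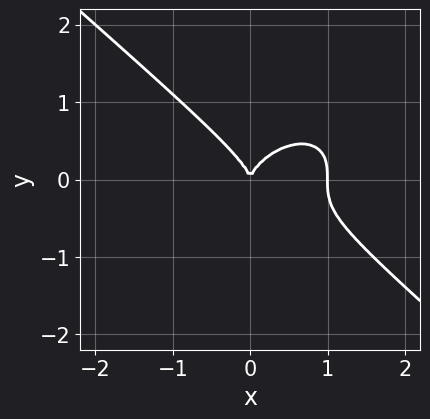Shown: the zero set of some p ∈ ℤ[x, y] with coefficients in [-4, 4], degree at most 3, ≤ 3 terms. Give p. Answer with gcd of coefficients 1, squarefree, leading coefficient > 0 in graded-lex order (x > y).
(a) The degree is 3 — the shape is more complex than any degree-2 curve.
(b) Reading off the gridlines: one y-axis crossing is at y = 0; the x-axis gridline crossings are at x ∈ {0, 1}.
(c) Matching integer coefficients to the picture gives p.

2*x^3 + 3*y^3 - 2*x^2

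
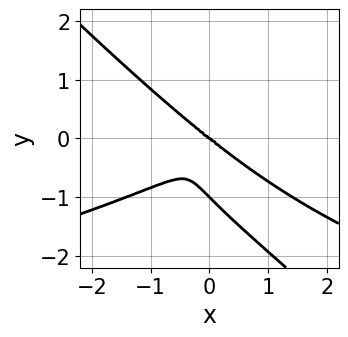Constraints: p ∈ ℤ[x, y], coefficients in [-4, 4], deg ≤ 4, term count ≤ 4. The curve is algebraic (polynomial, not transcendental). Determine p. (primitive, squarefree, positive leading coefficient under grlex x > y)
(a) The degree is 4 — the shape is more complex than any degree-3 curve.
(b) Reading off the gridlines: among the integer gridlines, it crosses the y-axis at y ∈ {-1, 0}; it crosses the x-axis at the gridline x = 0.
(c) These observations pin down the coefficients.

2*x*y^3 + 2*y^4 + x^3 + 2*y^3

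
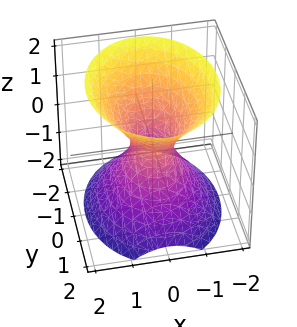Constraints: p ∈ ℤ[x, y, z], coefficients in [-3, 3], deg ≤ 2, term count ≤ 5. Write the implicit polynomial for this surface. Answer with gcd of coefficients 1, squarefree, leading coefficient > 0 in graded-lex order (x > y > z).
3*x^2 + 2*y^2 - 2*z^2 - 1

(a) Degree: one connected sheet with a waist; a quadric, so deg p = 2.
(b) Symmetries: mirror symmetry z ↦ −z ⇒ only even powers of z; it's symmetric under y → −y, forcing even powers of y; mirror symmetry x ↦ −x ⇒ only even powers of x.
(c) Against the integer gridlines: no z-intercept at any integer in the box.
(d) Assembling these constraints gives the stated polynomial.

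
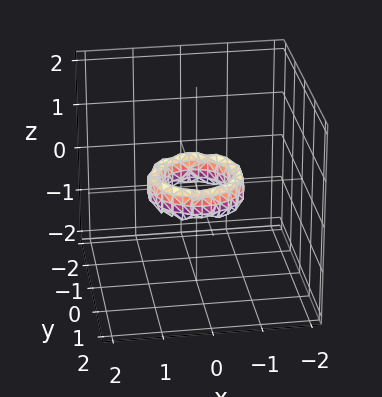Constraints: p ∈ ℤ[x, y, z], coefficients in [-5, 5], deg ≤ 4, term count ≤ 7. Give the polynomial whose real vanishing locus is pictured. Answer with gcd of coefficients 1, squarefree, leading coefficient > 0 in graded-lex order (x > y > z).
1. Degree: no degree-3 surface has this shape, so deg p = 4.
2. Symmetries: the z-axis is an axis of rotation, so x and y enter only as x² + y².
3. From the axis intercepts and sections: the x-axis gridline crossings are at x ∈ {-1, 1}; a circular section at z = 0 has radius between 0 and 1; no z-intercept at any integer in the box.
4. Fitting integer coefficients to these (and the overall shape) gives p. Check: (0, -1, 0) on the y-axis lies on the surface, and p(0, -1, 0) = 0. ✓

2*x^4 + 4*x^2*y^2 + 2*y^4 - 3*x^2 - 3*y^2 + z^2 + 1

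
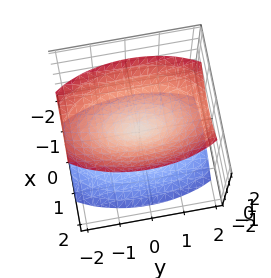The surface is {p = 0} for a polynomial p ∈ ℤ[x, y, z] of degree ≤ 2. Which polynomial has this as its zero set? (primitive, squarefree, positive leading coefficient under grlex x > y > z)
The picture has 2 separate pieces. They look like related sheets of one shape, so recover p as a whole.
deg p = 2. A double cone through the origin; a quadric.
Symmetries: the x ↦ −x reflection is a symmetry, so x appears only in even powers; mirror symmetry z ↦ −z ⇒ only even powers of z; the y ↦ −y reflection is a symmetry, so y appears only in even powers.
From the visible intercepts: it meets the x-axis at x = 0 (among the integer gridlines); it meets the z-axis at z = 0 (among the integer gridlines).
Fitting integer coefficients to these (and the overall shape) gives p.

3*x^2 + y^2 - 2*z^2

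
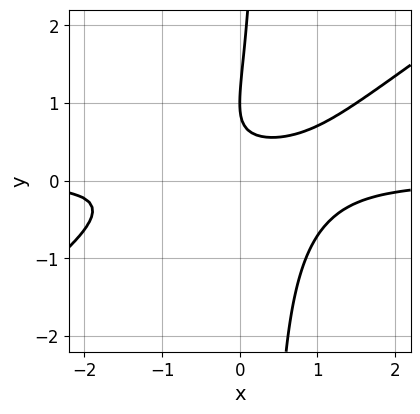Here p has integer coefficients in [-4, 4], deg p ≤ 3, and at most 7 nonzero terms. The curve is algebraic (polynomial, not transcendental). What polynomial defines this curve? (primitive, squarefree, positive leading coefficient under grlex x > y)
2*x^2*y - 3*x*y^2 + y^2 - 2*y + 1

First, degree: a generic line meets the curve in up to 3 points, so deg p = 3.
Next, from the axis intercepts and sections: it meets the y-axis at y = 1 (among the integer gridlines); no x-intercept at any integer in the box.
Finally, solving for integer coefficients yields p as stated.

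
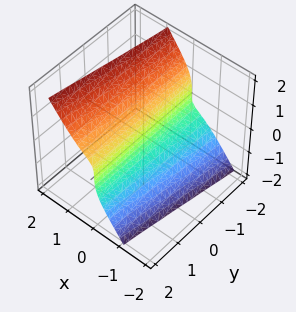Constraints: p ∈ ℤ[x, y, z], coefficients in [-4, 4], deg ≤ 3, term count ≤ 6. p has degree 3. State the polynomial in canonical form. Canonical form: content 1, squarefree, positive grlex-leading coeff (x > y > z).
Degree: a generic line meets the surface in up to 3 points, so deg p = 3.
Against the integer gridlines: every point of the y-axis in the box is on the surface; it crosses the x-axis at the gridline x = 0.
These observations pin down the coefficients.

3*x^3 - x*y*z - z^3 + 2*x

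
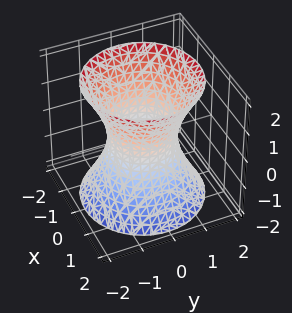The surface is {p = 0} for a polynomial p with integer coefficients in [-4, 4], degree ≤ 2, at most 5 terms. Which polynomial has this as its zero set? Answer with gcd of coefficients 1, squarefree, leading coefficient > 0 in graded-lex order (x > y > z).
1. Degree: an hourglass — one-sheet hyperboloid; a quadric, so deg p = 2.
2. Symmetries: every cross-section ⟂ z is a circle, so x, y appear only via x² + y²; mirror symmetry z ↦ −z ⇒ only even powers of z.
3. Reading off the gridlines: among the integer gridlines, it crosses the x-axis at x ∈ {-1, 1}; among the integer gridlines, it crosses the y-axis at y ∈ {-1, 1}; a circular section at z = -1 has radius between 1 and 2.
4. These observations pin down the coefficients.

2*x^2 + 2*y^2 - z^2 - 2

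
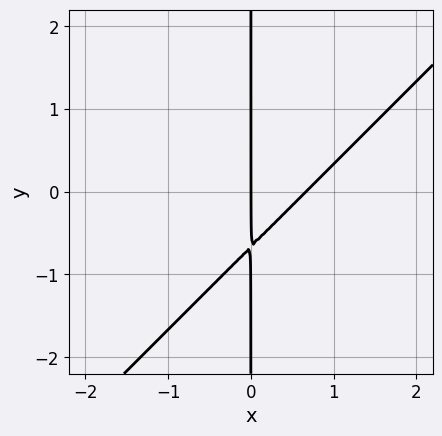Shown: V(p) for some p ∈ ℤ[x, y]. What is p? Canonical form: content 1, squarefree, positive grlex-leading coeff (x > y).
First, deg p = 2.
Next, against the integer gridlines: every point of the y-axis in the box is on the curve; it meets the x-axis at x = 0 (among the integer gridlines).
Finally, these observations pin down the coefficients.

3*x^2 - 3*x*y - 2*x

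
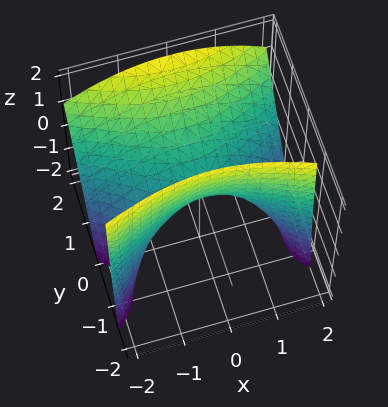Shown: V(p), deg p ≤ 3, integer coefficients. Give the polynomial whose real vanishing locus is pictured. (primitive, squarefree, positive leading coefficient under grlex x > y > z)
x^2 - 3*y^2 + 2*y*z + 2*z

1. Degree: the shape is more complex than any degree-1 surface, so deg p = 2.
2. Reading off the gridlines: one y-axis crossing is at y = 0; one z-axis crossing is at z = 0.
3. Matching integer coefficients to the picture gives p.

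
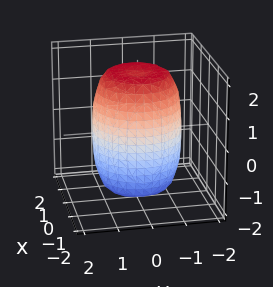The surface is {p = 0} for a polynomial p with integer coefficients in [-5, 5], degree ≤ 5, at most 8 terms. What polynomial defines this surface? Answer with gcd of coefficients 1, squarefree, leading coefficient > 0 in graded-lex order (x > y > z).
2*x^4 + 4*x^2*y^2 + 2*y^4 - 2*x^2 - 2*y^2 + z^2 - 3

First, deg p = 4. The shape is more complex than any degree-3 surface.
Then, by symmetry, the surface is invariant under rotation about z: p = q(x² + y², z).
Next, from the visible intercepts: a circular section at z = 0 has radius between 1 and 2.
Finally, these observations pin down the coefficients.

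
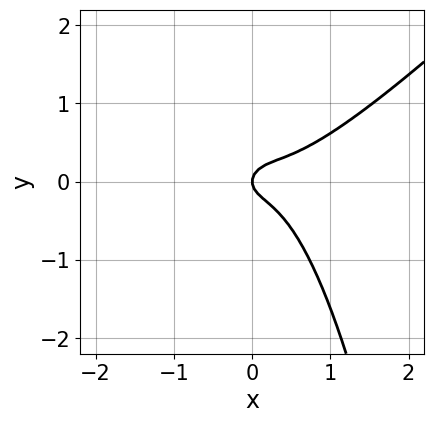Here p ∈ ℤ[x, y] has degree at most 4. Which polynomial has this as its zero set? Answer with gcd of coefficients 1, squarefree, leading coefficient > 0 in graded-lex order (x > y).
3*x^3 - 3*x^2*y - x^2 - 3*y^2 + x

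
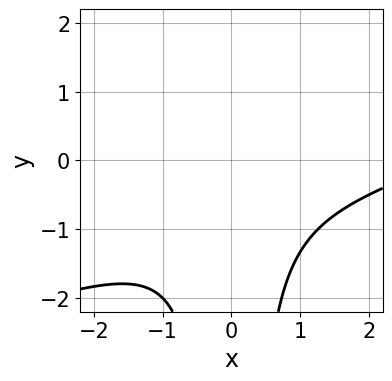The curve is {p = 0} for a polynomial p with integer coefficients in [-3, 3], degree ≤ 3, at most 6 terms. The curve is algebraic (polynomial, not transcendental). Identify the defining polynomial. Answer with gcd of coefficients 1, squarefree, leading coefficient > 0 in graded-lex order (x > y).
x^3 - 3*x^2*y - 3*x^2 - 2

1. deg p = 3. No degree-2 curve has this shape.
2. Against the integer gridlines: it misses every integer gridline on the x-axis; no y-intercept at any integer in the box.
3. Solving for integer coefficients yields p as stated.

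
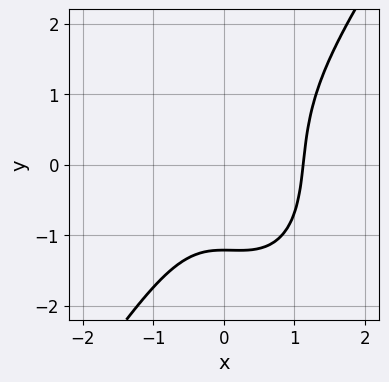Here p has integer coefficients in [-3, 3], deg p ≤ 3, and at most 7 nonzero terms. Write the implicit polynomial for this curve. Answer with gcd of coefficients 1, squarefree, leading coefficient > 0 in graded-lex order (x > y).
3*x^3 - y^3 - x^2 - y - 3

The degree is 3 — the shape is more complex than any degree-2 curve.
Matching integer coefficients to the picture gives p.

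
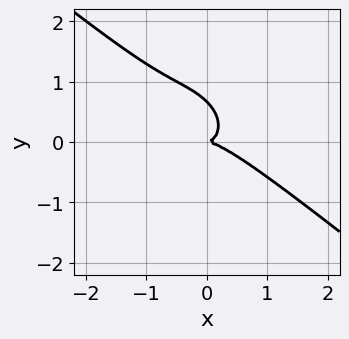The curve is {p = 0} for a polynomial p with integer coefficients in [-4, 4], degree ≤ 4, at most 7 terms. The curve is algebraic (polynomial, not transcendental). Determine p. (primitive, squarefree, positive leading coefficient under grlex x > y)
2*x^3 + 3*x^2*y + 3*x*y^2 + 3*y^3 - 2*y^2

First, degree: a generic line meets the curve in up to 3 points, so deg p = 3.
Then, from the axis intercepts and sections: it meets the y-axis at y = 0 (among the integer gridlines); it meets the x-axis at x = 0 (among the integer gridlines).
Finally, these observations pin down the coefficients.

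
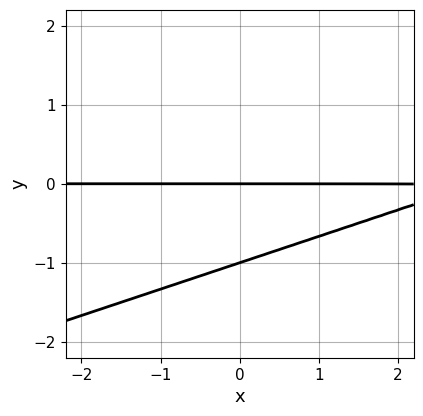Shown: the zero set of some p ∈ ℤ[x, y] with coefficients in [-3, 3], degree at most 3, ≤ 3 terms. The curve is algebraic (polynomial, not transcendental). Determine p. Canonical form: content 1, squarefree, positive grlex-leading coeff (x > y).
x*y - 3*y^2 - 3*y

1. deg p = 2. No degree-1 curve has this shape.
2. Against the integer gridlines: every point of the x-axis in the box is on the curve; the y-axis gridline crossings are at y ∈ {-1, 0}.
3. Fitting integer coefficients to these (and the overall shape) gives p.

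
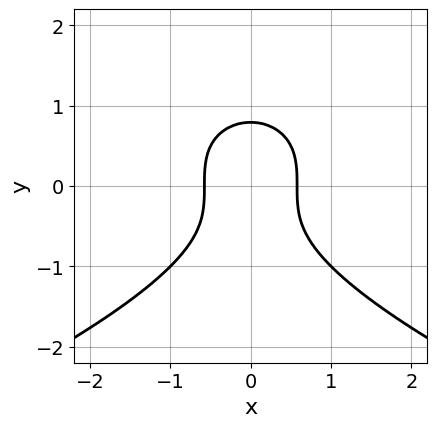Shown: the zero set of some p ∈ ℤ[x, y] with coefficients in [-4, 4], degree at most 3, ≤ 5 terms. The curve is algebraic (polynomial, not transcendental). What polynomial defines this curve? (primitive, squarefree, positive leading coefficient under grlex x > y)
First, degree: the shape is more complex than any degree-2 curve, so deg p = 3.
Then, symmetries: it's symmetric under x → −x, forcing even powers of x.
Finally, the integer polynomial consistent with all of this is the stated p.

2*y^3 + 3*x^2 - 1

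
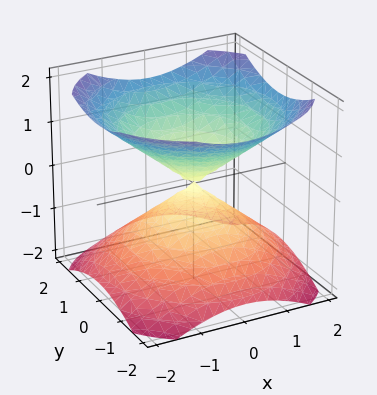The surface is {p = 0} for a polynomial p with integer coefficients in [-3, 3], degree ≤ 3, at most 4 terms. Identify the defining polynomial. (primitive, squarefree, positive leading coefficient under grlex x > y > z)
2*x^2 + 2*y^2 - 3*z^2

The picture has 2 separate pieces. Treating them together as one polynomial.
The degree is 2 — a double cone through the origin; a quadric.
By symmetry, the surface is invariant under rotation about z: p = q(x² + y², z); it's symmetric under z → −z, forcing even powers of z.
Reading off the gridlines: it meets the z-axis at z = 0 (among the integer gridlines); one y-axis crossing is at y = 0; it meets the x-axis at x = 0 (among the integer gridlines).
Matching integer coefficients to the picture gives p.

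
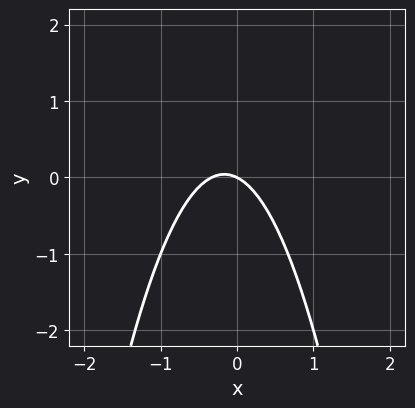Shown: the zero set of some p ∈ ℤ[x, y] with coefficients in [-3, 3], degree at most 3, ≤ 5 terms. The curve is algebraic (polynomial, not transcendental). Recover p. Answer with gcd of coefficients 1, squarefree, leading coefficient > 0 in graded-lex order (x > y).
3*x^2 + x + 2*y

(a) Degree: a generic line meets the curve in up to 2 points, so deg p = 2.
(b) Against the integer gridlines: it crosses the x-axis at the gridline x = 0; one y-axis crossing is at y = 0.
(c) Assembling these constraints gives the stated polynomial.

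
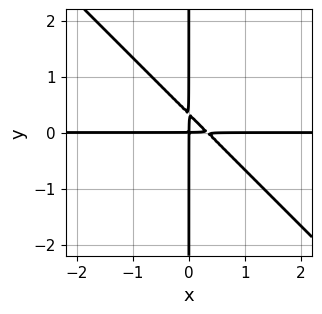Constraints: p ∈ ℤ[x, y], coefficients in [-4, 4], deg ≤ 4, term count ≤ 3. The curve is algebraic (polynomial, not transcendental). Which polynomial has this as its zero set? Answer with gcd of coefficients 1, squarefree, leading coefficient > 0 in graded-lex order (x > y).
(a) deg p = 3. No degree-2 curve has this shape.
(b) From the axis intercepts and sections: every point of the x-axis in the box is on the curve; every point of the y-axis in the box is on the curve.
(c) Fitting integer coefficients to these (and the overall shape) gives p.

3*x^2*y + 3*x*y^2 - x*y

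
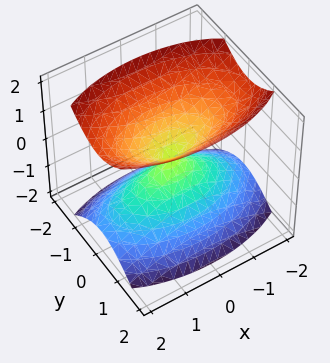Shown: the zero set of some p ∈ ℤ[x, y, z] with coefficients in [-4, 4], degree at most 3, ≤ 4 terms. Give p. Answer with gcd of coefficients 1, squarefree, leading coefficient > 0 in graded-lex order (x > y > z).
1. There are 2 components. Treating them together as one polynomial.
2. Degree: two nappes meeting at a single point; a quadric, so deg p = 2.
3. Symmetries: the z ↦ −z reflection is a symmetry, so z appears only in even powers; it's symmetric under x → −x, forcing even powers of x; mirror symmetry y ↦ −y ⇒ only even powers of y.
4. From the visible intercepts: it crosses the z-axis at the gridline z = 0; one y-axis crossing is at y = 0.
5. These observations pin down the coefficients.

x^2 + 3*y^2 - 2*z^2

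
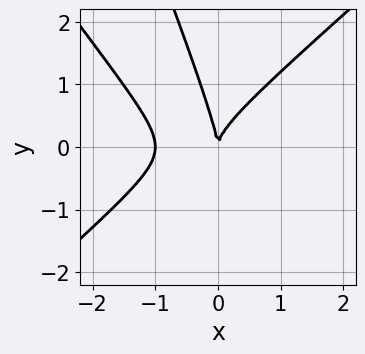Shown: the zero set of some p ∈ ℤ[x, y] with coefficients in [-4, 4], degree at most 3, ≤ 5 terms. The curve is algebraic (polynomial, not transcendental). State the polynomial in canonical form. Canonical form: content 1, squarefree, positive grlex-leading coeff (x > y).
3*x^3 - 3*x*y^2 - y^3 + 3*x^2

First, the degree is 3 — no degree-2 curve has this shape.
Then, from the axis intercepts and sections: the x-axis gridline crossings are at x ∈ {-1, 0}; it crosses the y-axis at the gridline y = 0.
Finally, assembling these constraints gives the stated polynomial.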